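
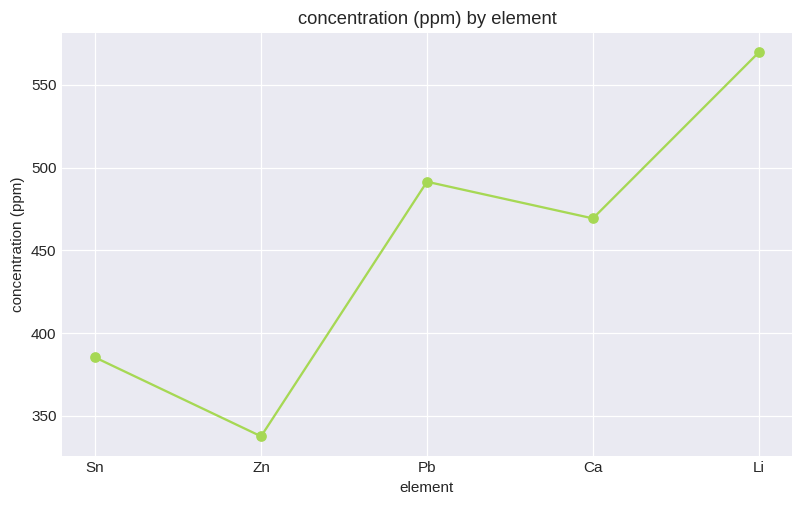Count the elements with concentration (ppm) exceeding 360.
4

Above 360: Sn, Pb, Ca, Li.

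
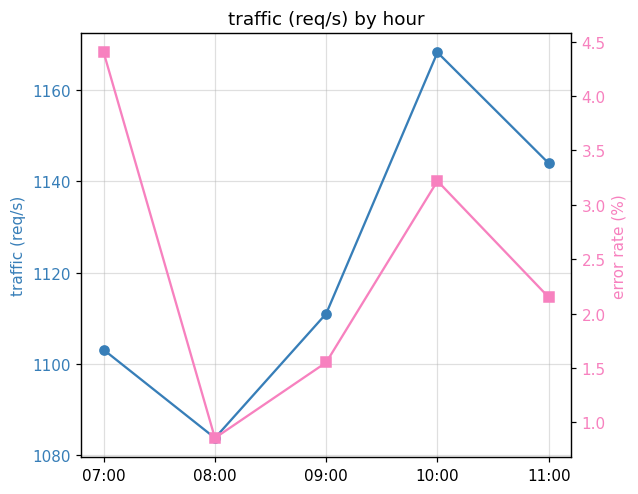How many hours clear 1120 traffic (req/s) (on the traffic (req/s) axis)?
2

Above 1120: 10:00, 11:00.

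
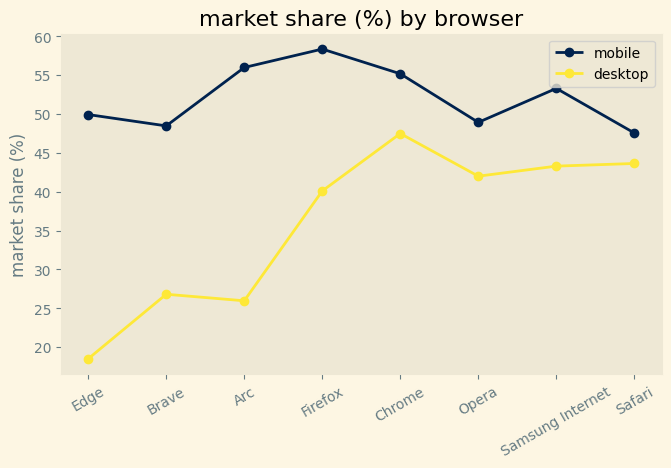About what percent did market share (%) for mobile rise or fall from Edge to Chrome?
Edge ≈ 50, Chrome ≈ 55; (55 − 50) / 50 ≈ +10%.

≈ +10%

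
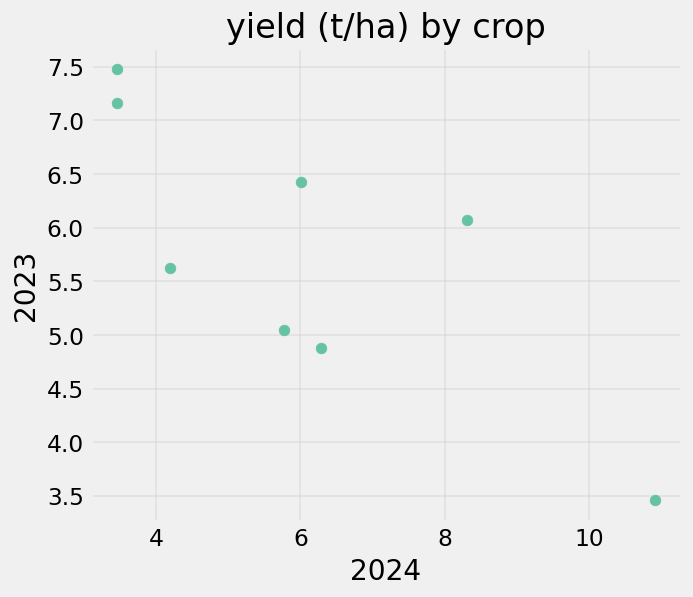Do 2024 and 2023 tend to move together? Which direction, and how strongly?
negative, strong

Points are negatively correlated; strong (|r| ≈ 0.8).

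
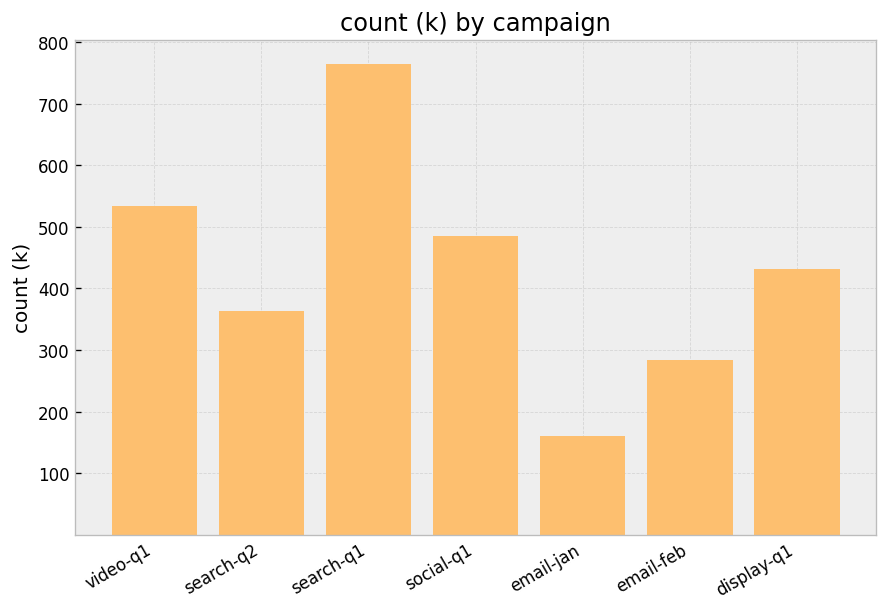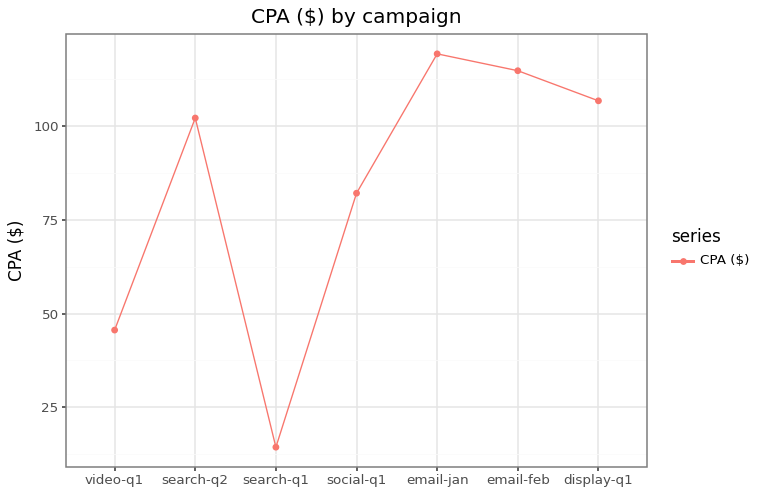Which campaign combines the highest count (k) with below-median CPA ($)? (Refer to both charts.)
search-q1

Chart 2 median CPA ($) ≈ 100; below-median campaigns: video-q1, search-q1, social-q1. Among those, search-q1 has the highest count (k) (≈ 800).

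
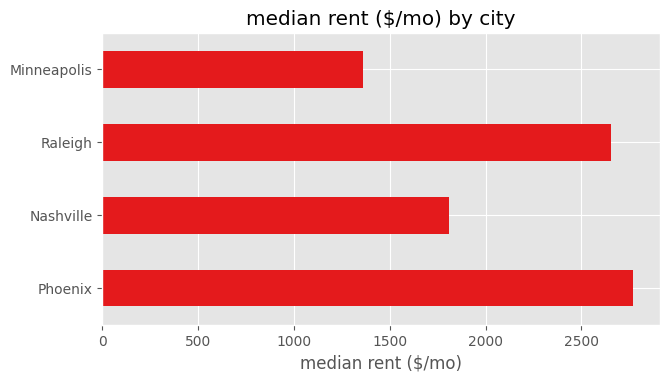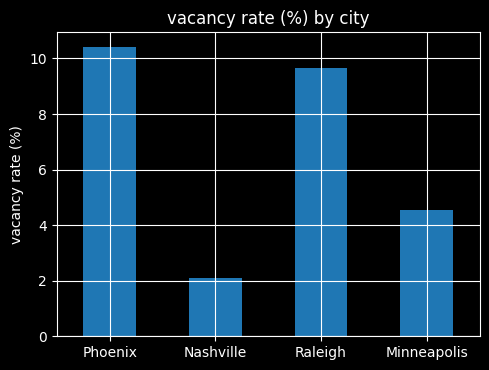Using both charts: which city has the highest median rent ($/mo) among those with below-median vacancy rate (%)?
Nashville

Chart 2 median vacancy rate (%) ≈ 7; below-median cities: Nashville, Minneapolis. Among those, Nashville has the highest median rent ($/mo) (≈ 2000).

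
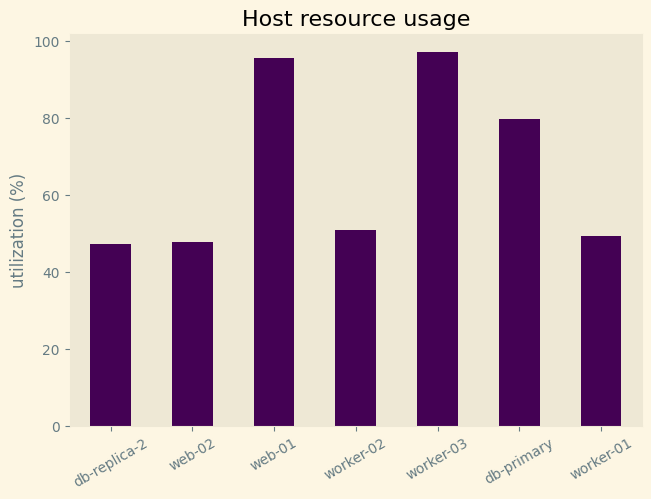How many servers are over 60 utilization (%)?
Above 60: web-01, worker-03, db-primary.

3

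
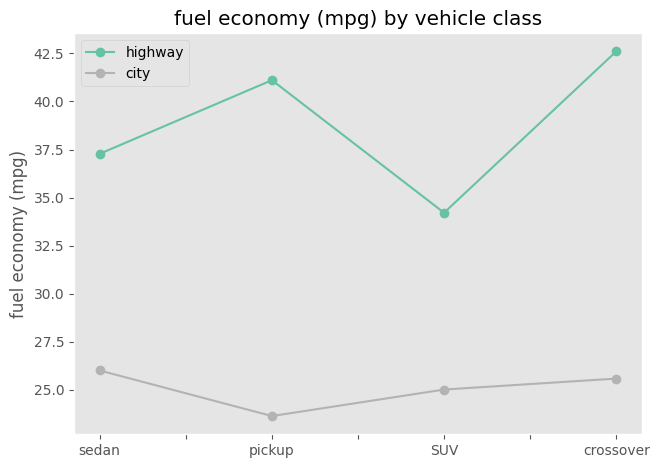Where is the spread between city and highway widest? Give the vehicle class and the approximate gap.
pickup, ≈ 18 mpg

pickup: city ≈ 24, highway ≈ 42 → gap ≈ 18. Next-largest (crossover) is only ≈ 16.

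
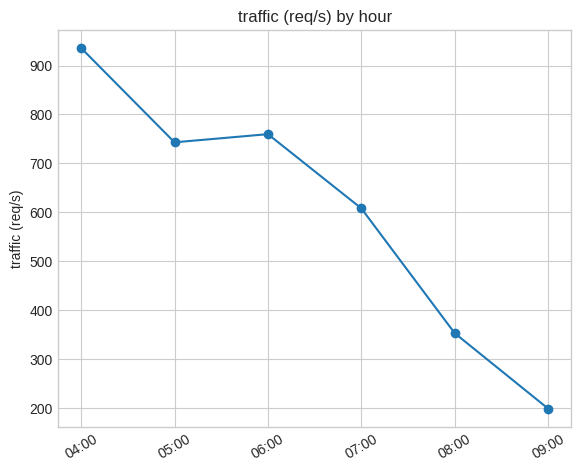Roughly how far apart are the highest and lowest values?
≈ 700

Max 04:00 ≈ 900, min 09:00 ≈ 200; range ≈ 700.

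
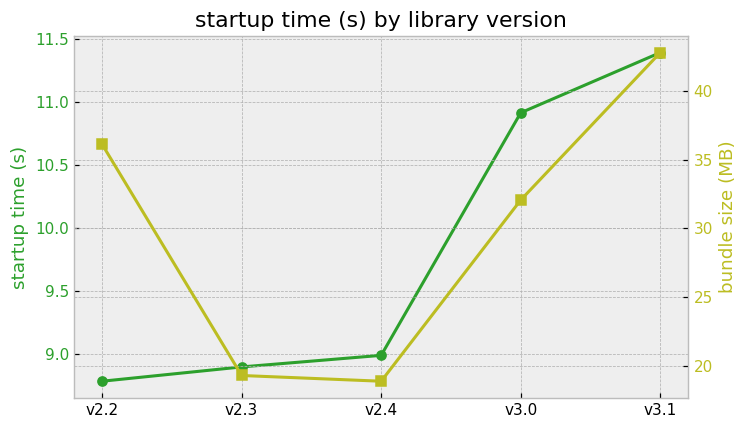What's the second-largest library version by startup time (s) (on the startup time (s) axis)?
v3.0

Top 3 (on the startup time (s) axis): v3.1 ≈ 11.5, v3.0 ≈ 11.0, v2.4 ≈ 9.0.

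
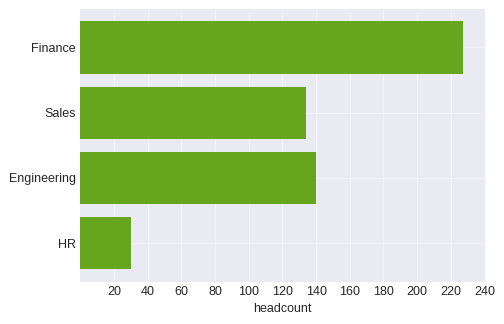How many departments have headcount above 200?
1

Above 200: Finance.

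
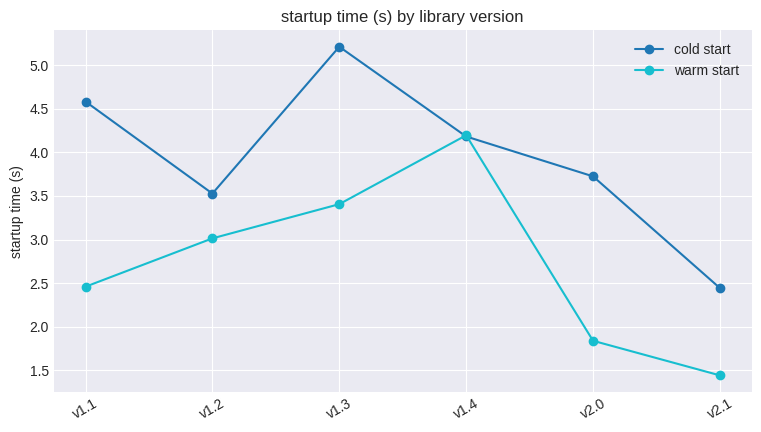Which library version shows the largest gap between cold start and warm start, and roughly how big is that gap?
v1.1, ≈ 2.0 s

v1.1: cold start ≈ 4.5, warm start ≈ 2.5 → gap ≈ 2.0. Next-largest (v2.0) is only ≈ 1.5.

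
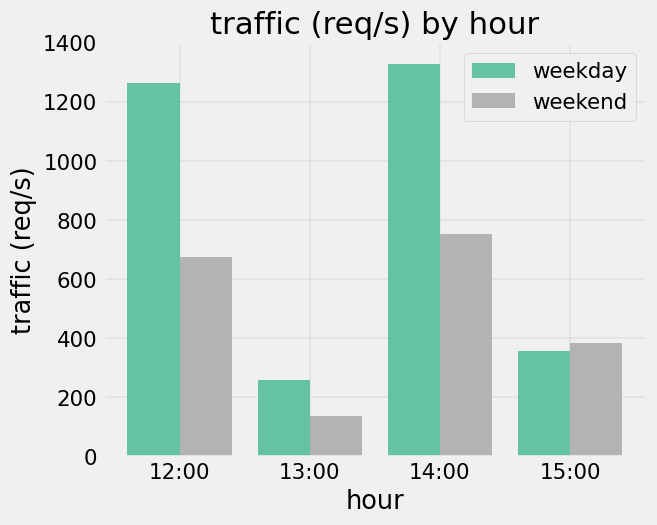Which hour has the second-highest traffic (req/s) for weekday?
Top 3 for weekday: 14:00 ≈ 1400, 12:00 ≈ 1200, 15:00 ≈ 400.

12:00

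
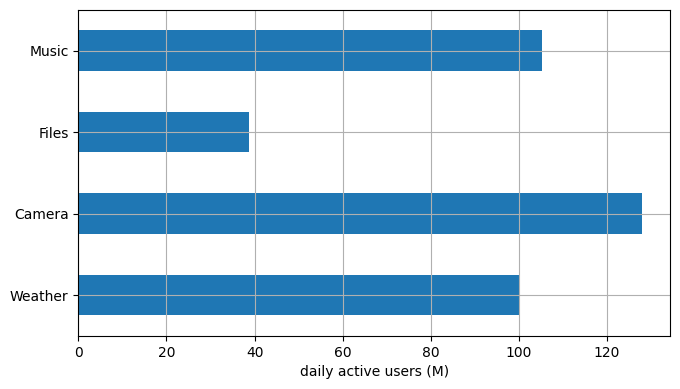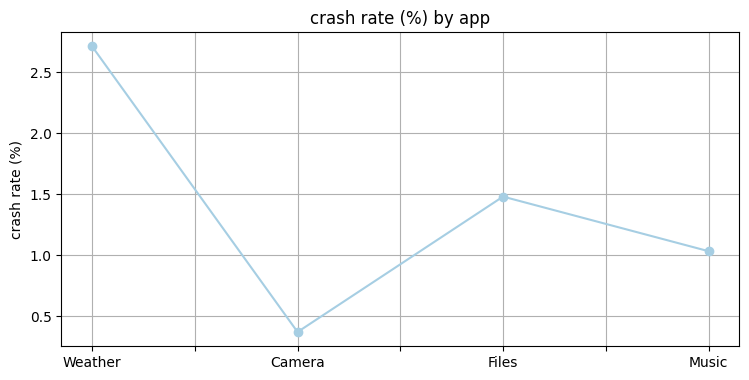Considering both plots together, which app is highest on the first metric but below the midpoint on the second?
Chart 2 median crash rate (%) ≈ 1.5; below-median apps: Camera, Music. Among those, Camera has the highest daily active users (M) (≈ 120).

Camera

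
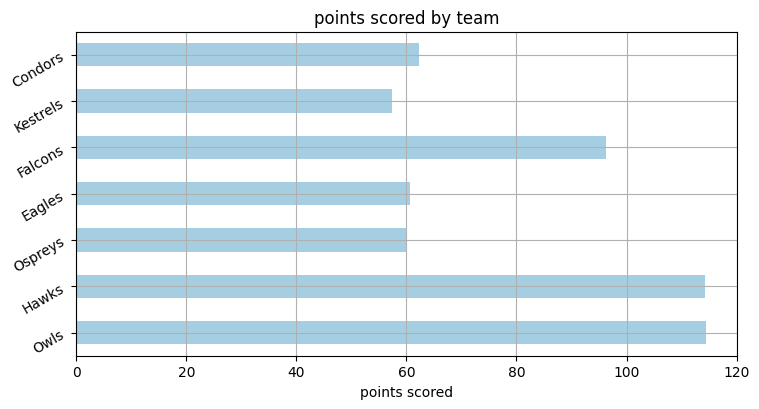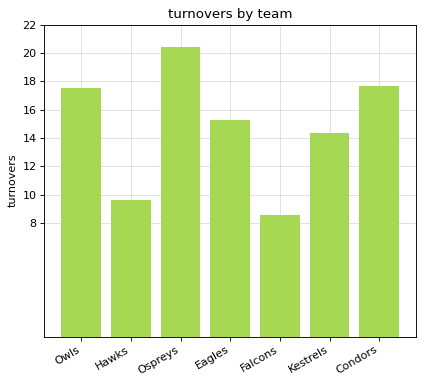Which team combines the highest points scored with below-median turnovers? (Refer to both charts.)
Chart 2 median turnovers ≈ 16; below-median teams: Hawks, Falcons, Kestrels. Among those, Hawks has the highest points scored (≈ 120).

Hawks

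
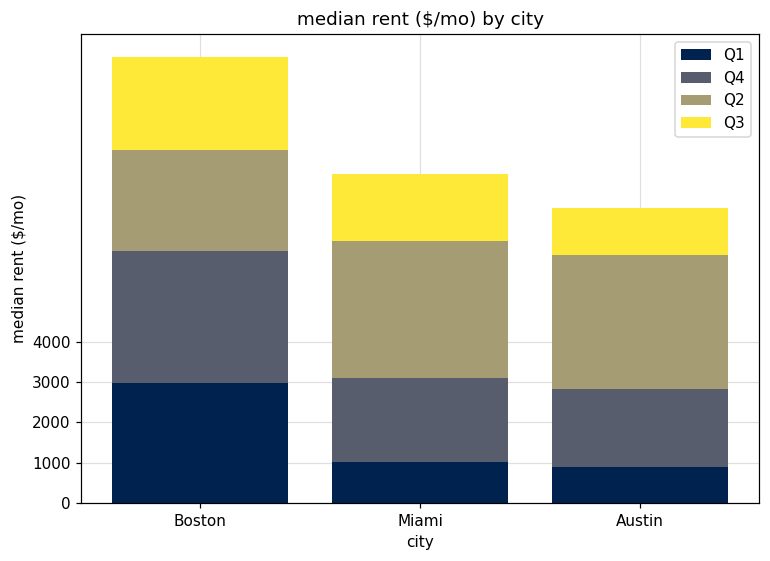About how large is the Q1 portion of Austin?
≈ 1000

Q1 top ≈ 1000, bottom ≈ 0; segment ≈ 1000.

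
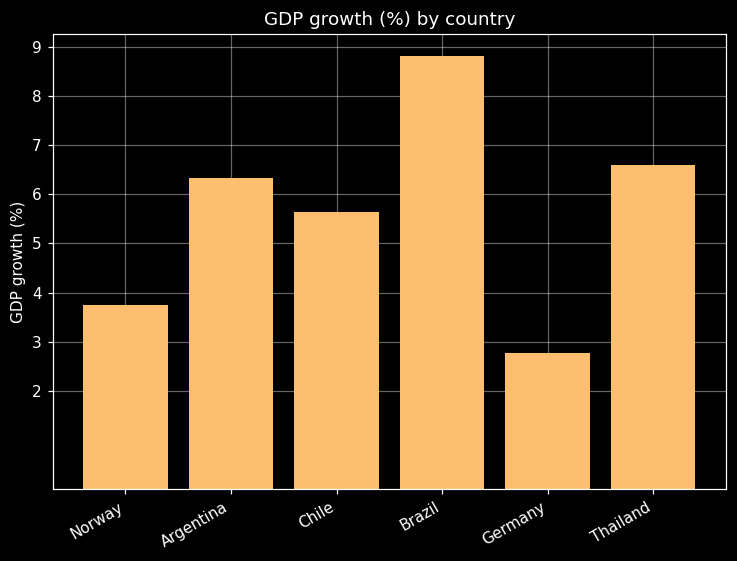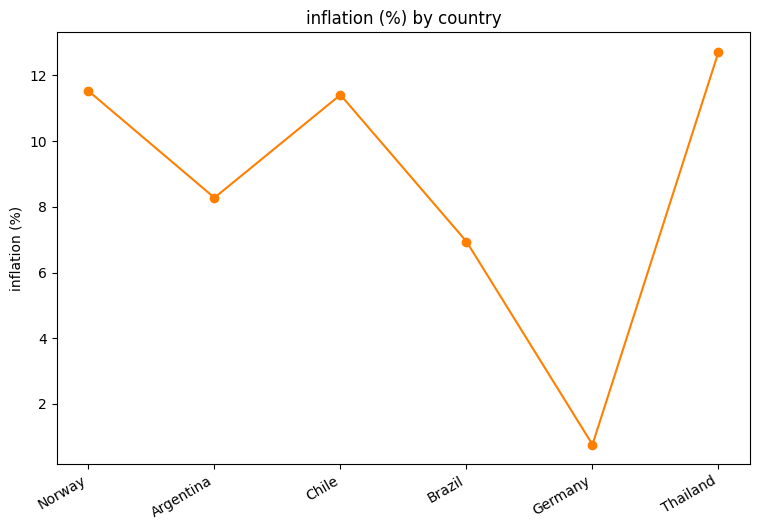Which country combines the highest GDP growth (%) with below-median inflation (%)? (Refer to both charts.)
Brazil

Chart 2 median inflation (%) ≈ 10; below-median countries: Argentina, Brazil, Germany. Among those, Brazil has the highest GDP growth (%) (≈ 9).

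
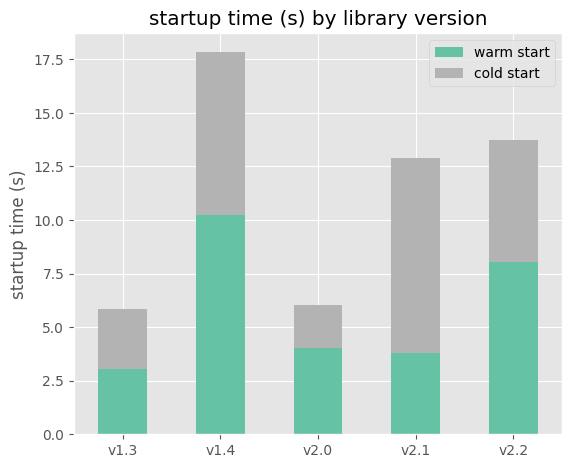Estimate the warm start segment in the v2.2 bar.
warm start top ≈ 8, bottom ≈ 0; segment ≈ 8.

≈ 8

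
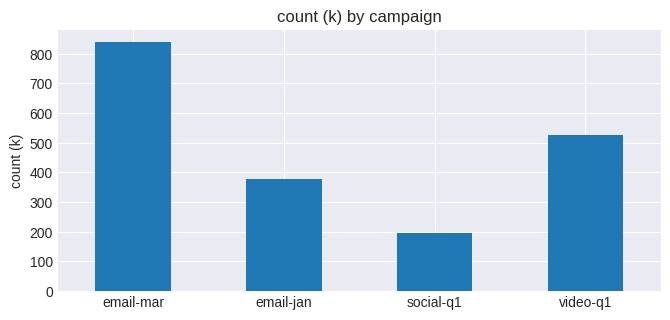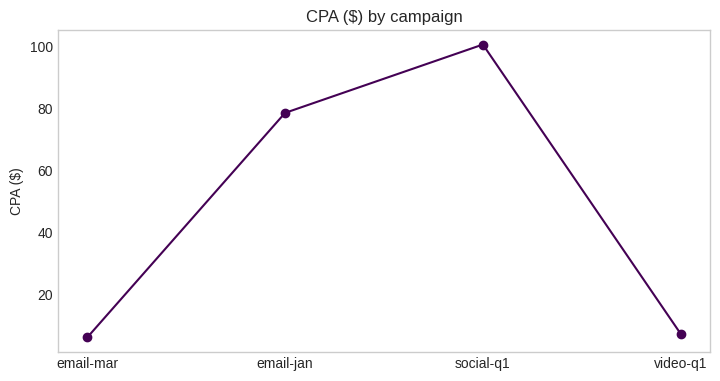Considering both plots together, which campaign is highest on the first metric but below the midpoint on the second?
Chart 2 median CPA ($) ≈ 40; below-median campaigns: email-mar, video-q1. Among those, email-mar has the highest count (k) (≈ 800).

email-mar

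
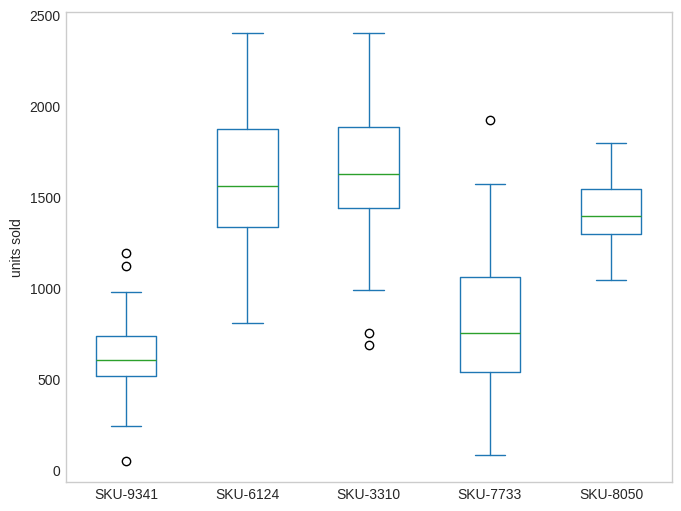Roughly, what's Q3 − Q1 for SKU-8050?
≈ 200

Q3 ≈ 1500, Q1 ≈ 1300; IQR ≈ 200.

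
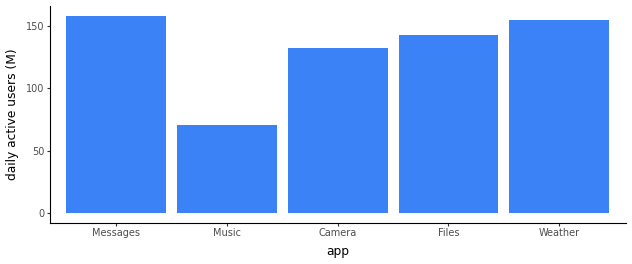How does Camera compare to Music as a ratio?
Camera ≈ 140, Music ≈ 80; 140/80 ≈ 1.75.

≈ 1.75×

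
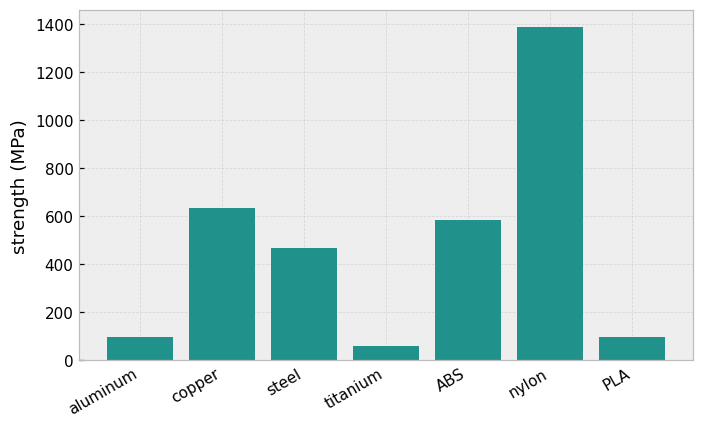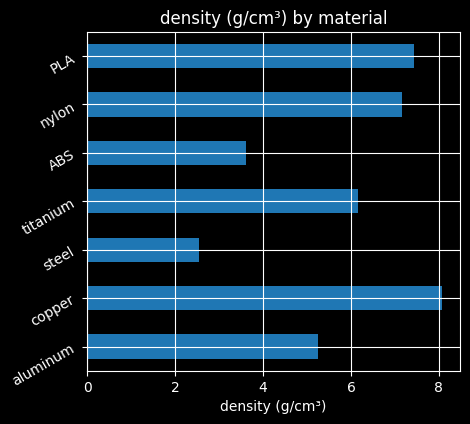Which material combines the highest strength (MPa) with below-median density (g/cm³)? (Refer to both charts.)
Chart 2 median density (g/cm³) ≈ 6; below-median materials: aluminum, steel, ABS. Among those, ABS has the highest strength (MPa) (≈ 600).

ABS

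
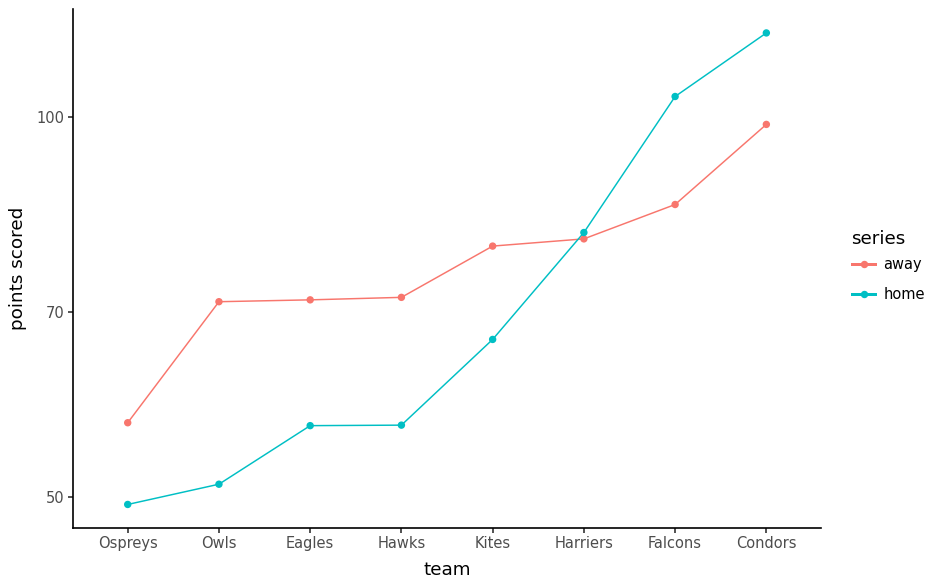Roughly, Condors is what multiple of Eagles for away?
≈ 1.43×

Condors ≈ 100, Eagles ≈ 70; 100/70 ≈ 1.43.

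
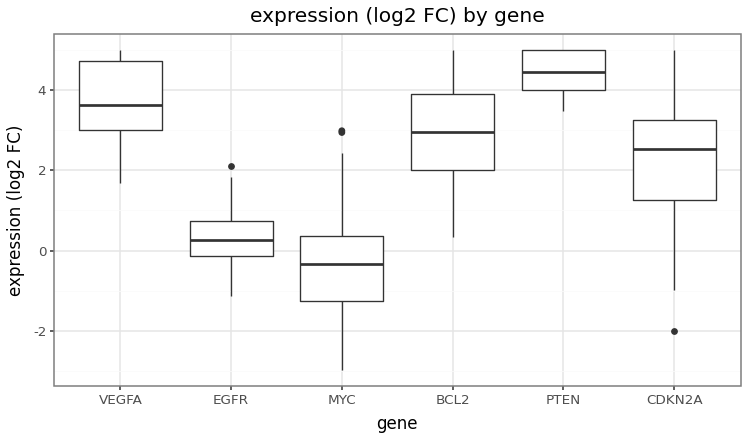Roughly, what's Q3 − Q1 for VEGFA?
≈ 1.5

Q3 ≈ 4.5, Q1 ≈ 3.0; IQR ≈ 1.5.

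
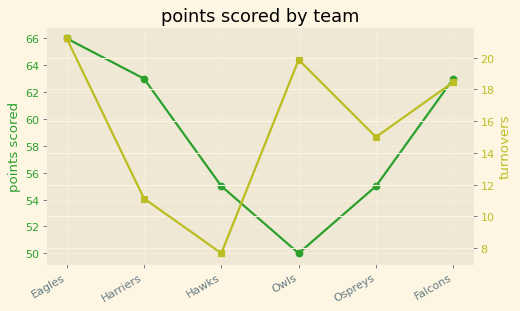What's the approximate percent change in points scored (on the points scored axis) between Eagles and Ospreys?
≈ -15.2%

Eagles ≈ 66, Ospreys ≈ 56; (56 − 66) / 66 ≈ -15.2%.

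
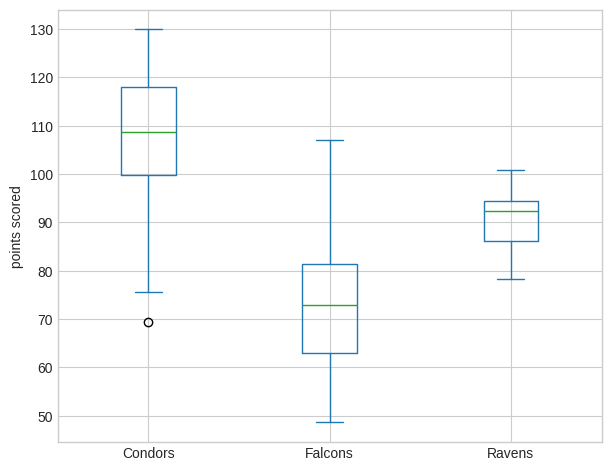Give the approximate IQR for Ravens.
≈ 10

Q3 ≈ 95, Q1 ≈ 85; IQR ≈ 10.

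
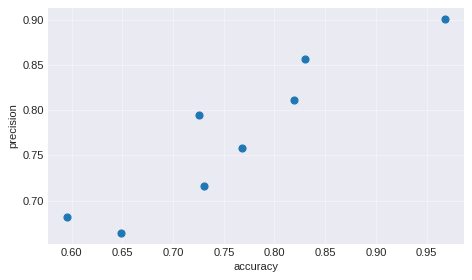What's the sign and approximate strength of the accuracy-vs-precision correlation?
Points are positively correlated; strong (|r| ≈ 0.9).

positive, strong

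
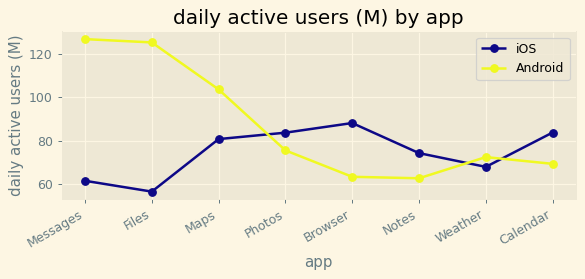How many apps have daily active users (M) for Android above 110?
Above 110: Messages, Files.

2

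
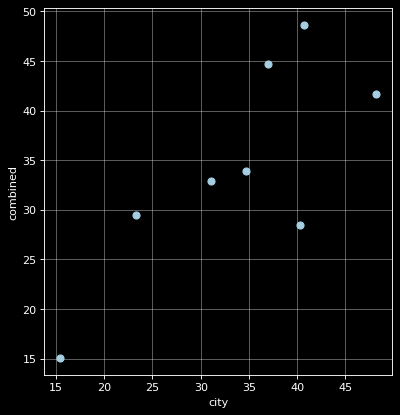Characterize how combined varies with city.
Points are positively correlated; strong (|r| ≈ 0.8).

positive, strong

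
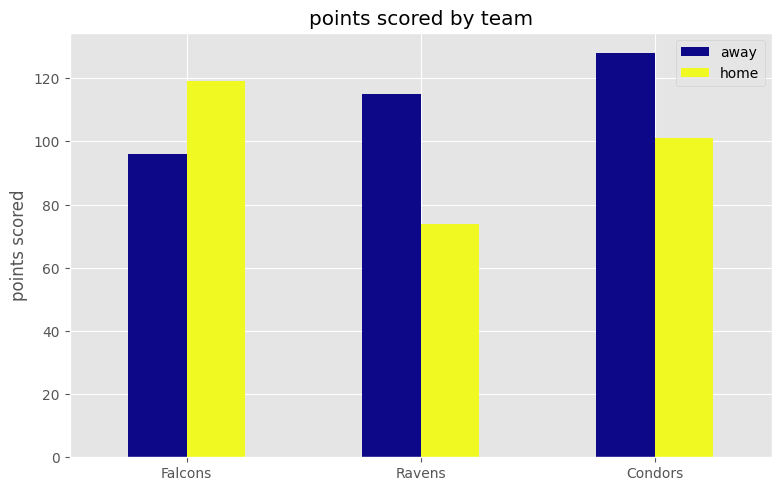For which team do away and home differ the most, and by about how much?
Ravens: away ≈ 120, home ≈ 80 → gap ≈ 40. Next-largest (Condors) is only ≈ 20.

Ravens, ≈ 40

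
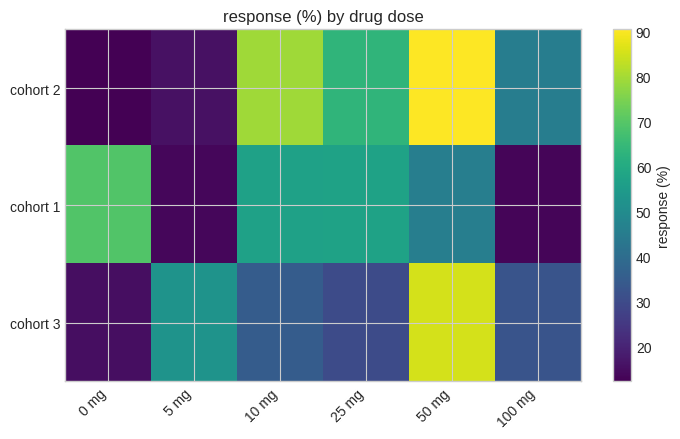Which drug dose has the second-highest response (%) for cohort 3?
Top 3 for cohort 3: 50 mg ≈ 90, 5 mg ≈ 50, 10 mg ≈ 30.

5 mg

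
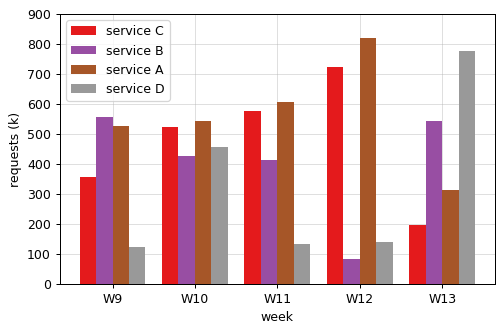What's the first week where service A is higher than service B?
W9: service A ≈ 500 vs service B ≈ 600 (not yet); W10: service A ≈ 500 vs service B ≈ 400 (first crossover).

W10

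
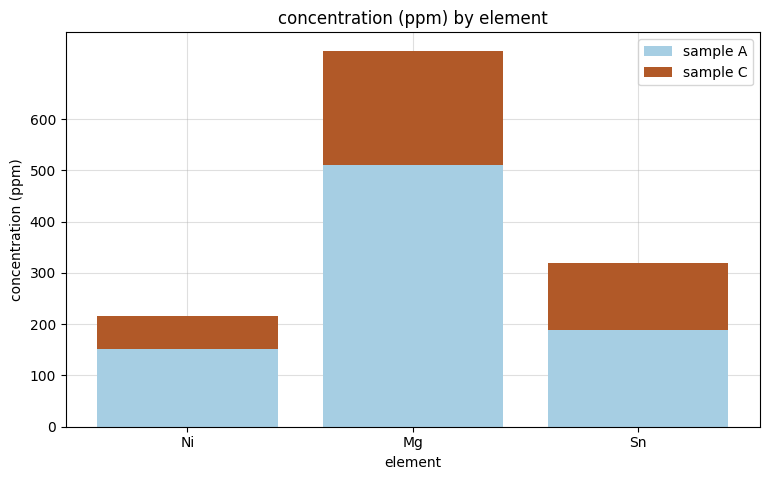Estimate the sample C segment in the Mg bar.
≈ 200

sample C top ≈ 700, bottom ≈ 500; segment ≈ 200.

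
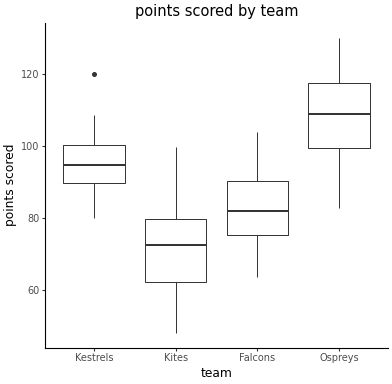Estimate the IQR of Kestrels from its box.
≈ 10

Q3 ≈ 100, Q1 ≈ 90; IQR ≈ 10.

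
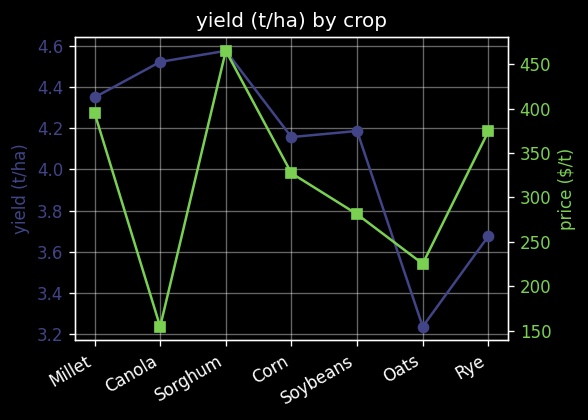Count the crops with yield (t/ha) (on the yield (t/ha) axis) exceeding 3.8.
5

Above 3.8: Millet, Canola, Sorghum, Corn, Soybeans.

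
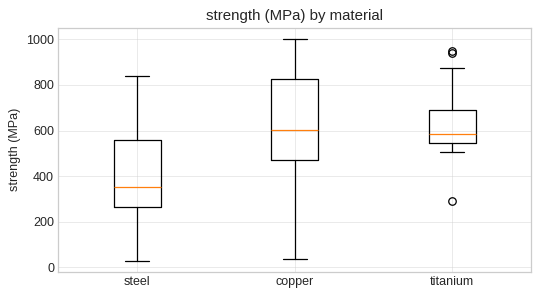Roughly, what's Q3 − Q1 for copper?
Q3 ≈ 825, Q1 ≈ 475; IQR ≈ 350.

≈ 350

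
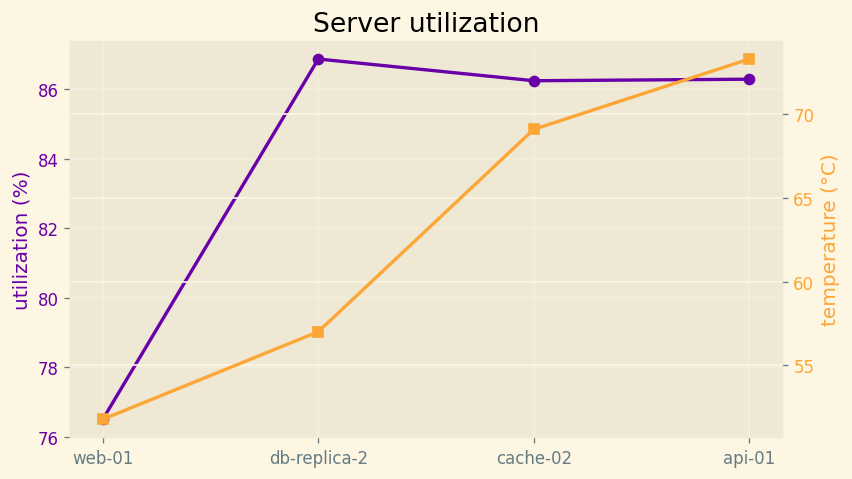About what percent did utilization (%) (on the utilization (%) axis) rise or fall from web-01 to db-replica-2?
web-01 ≈ 77, db-replica-2 ≈ 87; (87 − 77) / 77 ≈ +13%.

≈ +13%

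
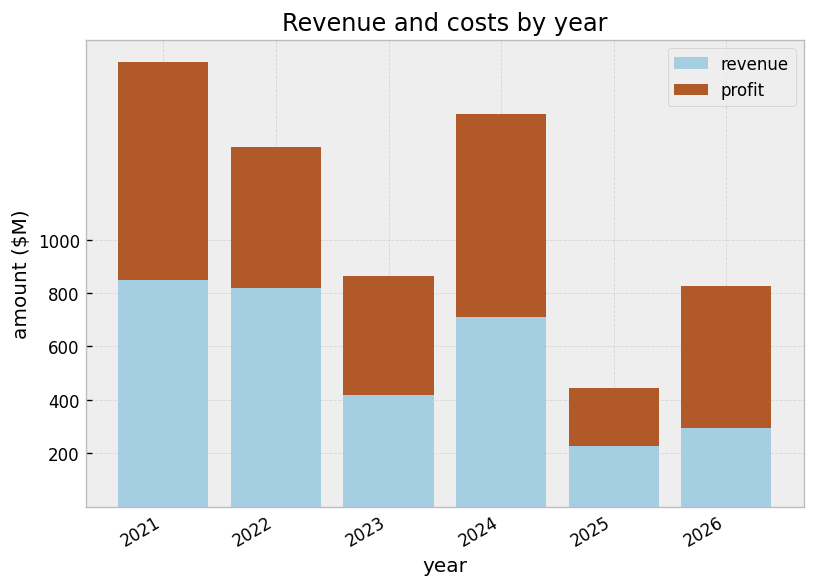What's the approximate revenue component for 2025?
revenue top ≈ 200, bottom ≈ 0; segment ≈ 200.

≈ 200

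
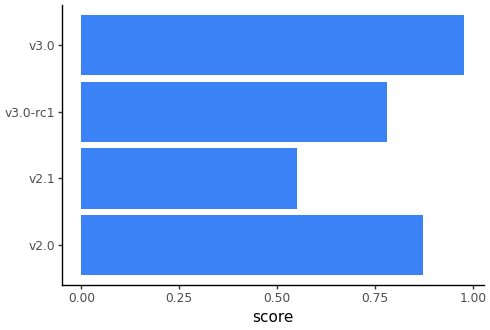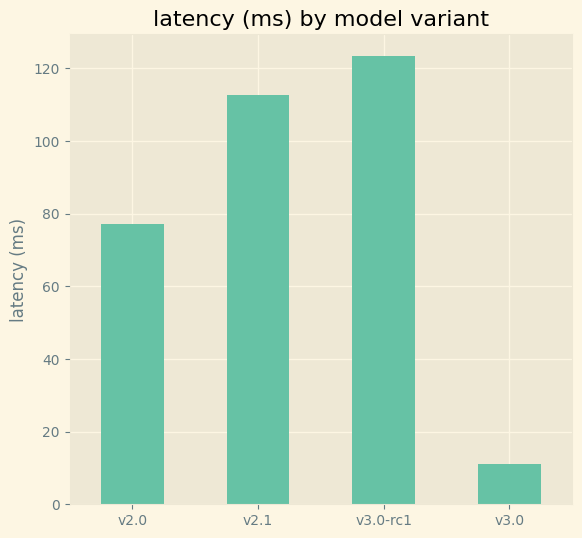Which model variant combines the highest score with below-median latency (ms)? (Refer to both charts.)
v3.0

Chart 2 median latency (ms) ≈ 100; below-median model variants: v2.0, v3.0. Among those, v3.0 has the highest score (≈ 1).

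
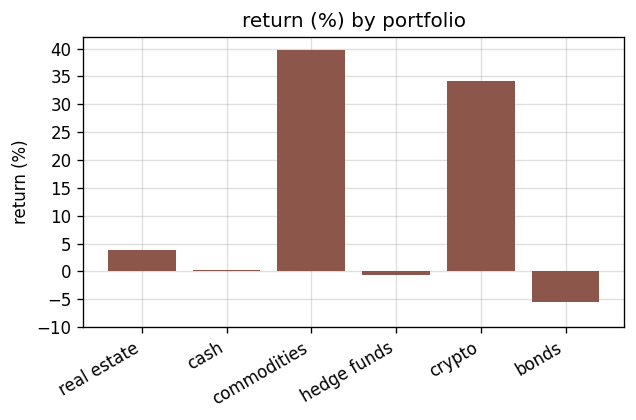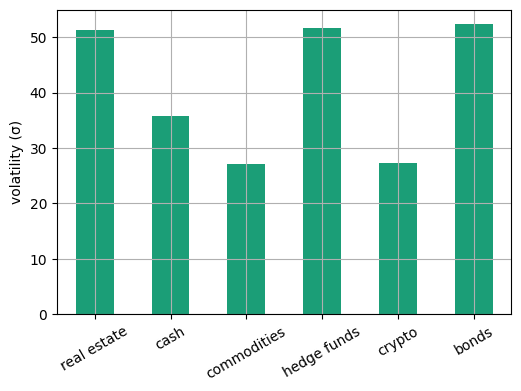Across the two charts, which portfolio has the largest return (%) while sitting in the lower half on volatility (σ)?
commodities

Chart 2 median volatility (σ) ≈ 45; below-median portfolios: cash, commodities, crypto. Among those, commodities has the highest return (%) (≈ 40).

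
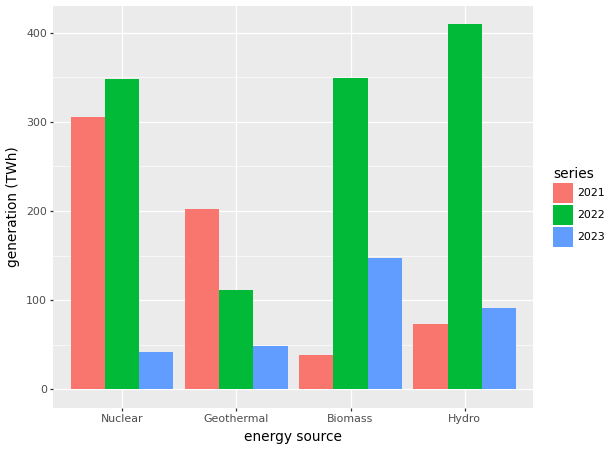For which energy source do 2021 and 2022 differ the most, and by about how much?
Hydro, ≈ 350 TWh

Hydro: 2021 ≈ 50, 2022 ≈ 400 → gap ≈ 350. Next-largest (Biomass) is only ≈ 300.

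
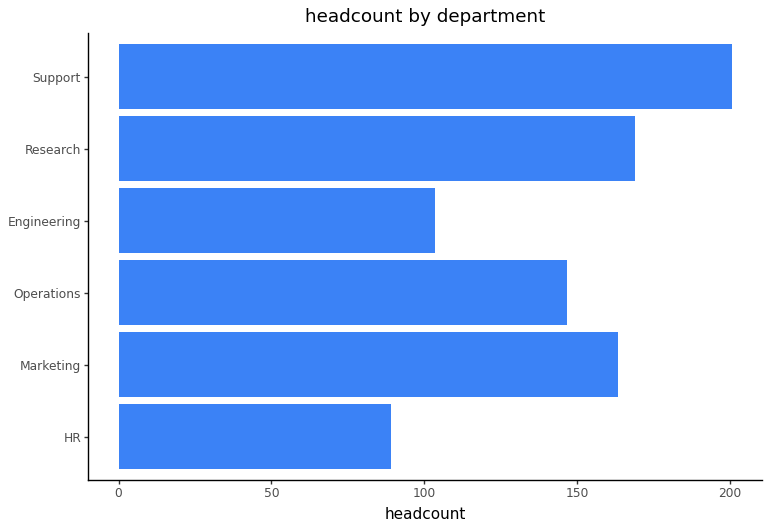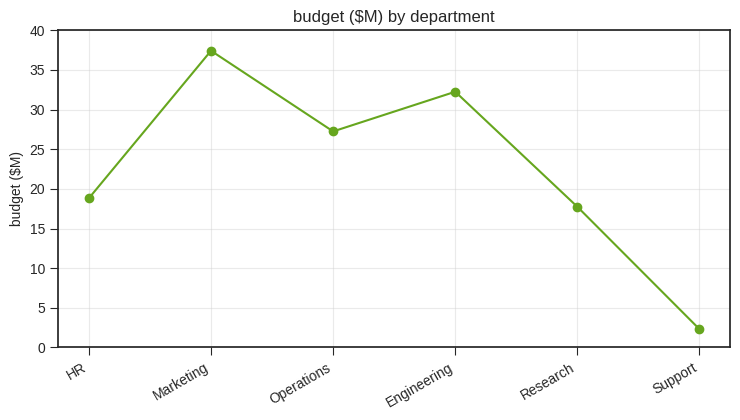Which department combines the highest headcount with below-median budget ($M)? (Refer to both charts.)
Chart 2 median budget ($M) ≈ 25; below-median departments: HR, Research, Support. Among those, Support has the highest headcount (≈ 200).

Support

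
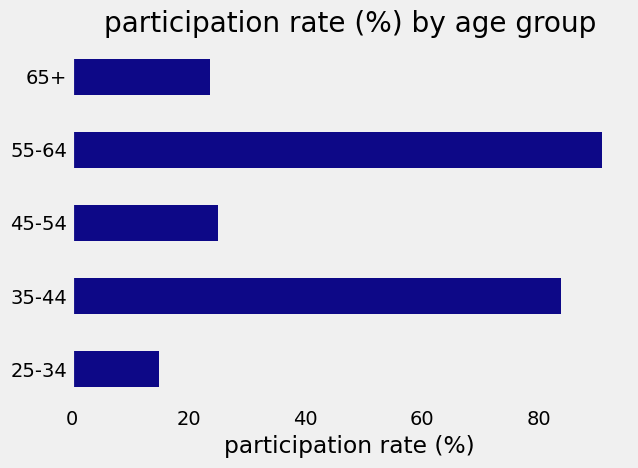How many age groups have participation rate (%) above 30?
2

Above 30: 35-44, 55-64.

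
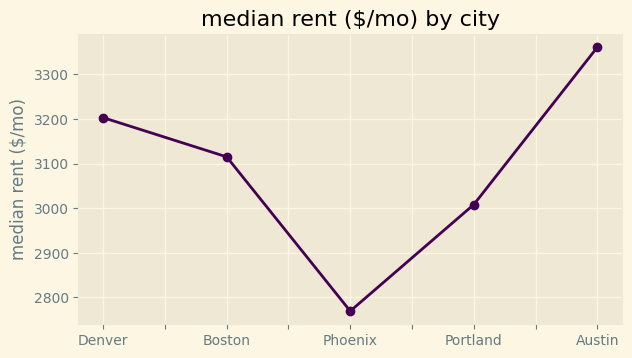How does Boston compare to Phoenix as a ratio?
Boston ≈ 3100, Phoenix ≈ 2750; 3100/2750 ≈ 1.13.

≈ 1.13×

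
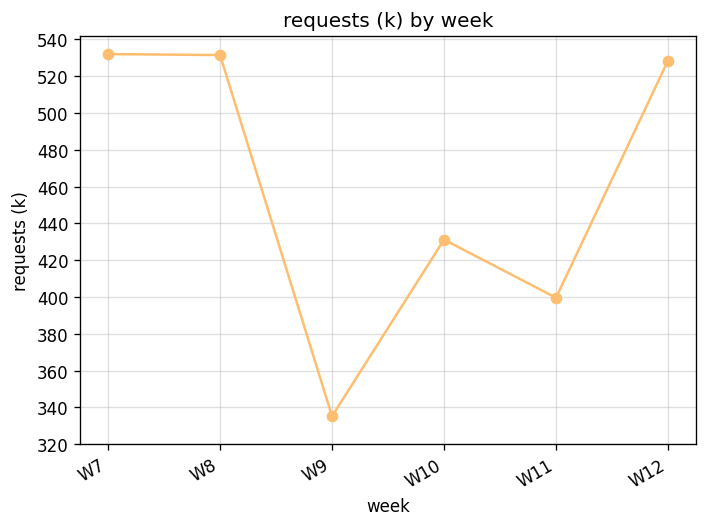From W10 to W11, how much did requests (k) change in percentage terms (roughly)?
W10 ≈ 440, W11 ≈ 400; (400 − 440) / 440 ≈ -9.1%.

≈ -9.1%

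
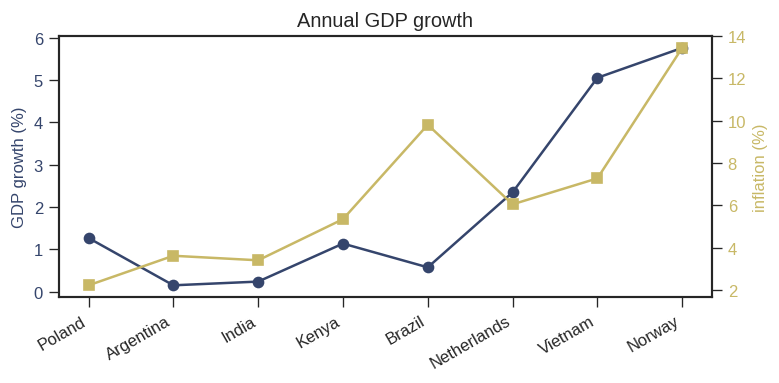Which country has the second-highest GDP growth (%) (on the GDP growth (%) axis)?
Top 3 (on the GDP growth (%) axis): Norway ≈ 6.0, Vietnam ≈ 5.0, Netherlands ≈ 2.5.

Vietnam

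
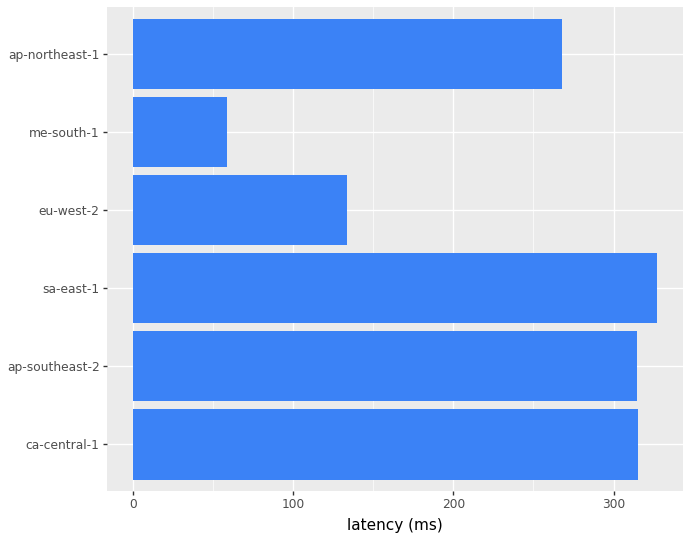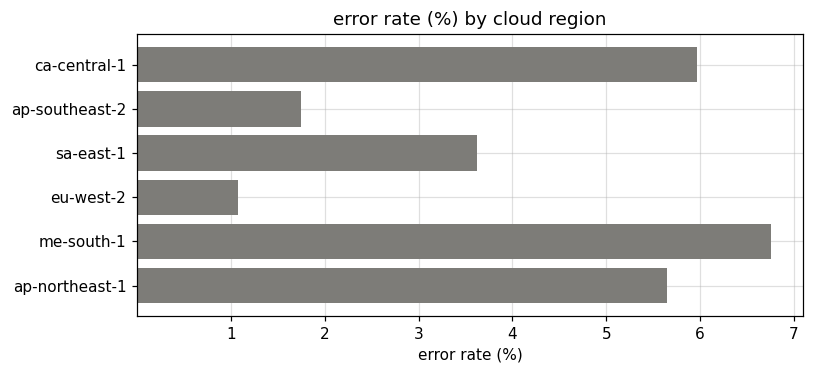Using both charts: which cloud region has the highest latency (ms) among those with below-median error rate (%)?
sa-east-1

Chart 2 median error rate (%) ≈ 5; below-median cloud regions: ap-southeast-2, sa-east-1, eu-west-2. Among those, sa-east-1 has the highest latency (ms) (≈ 350).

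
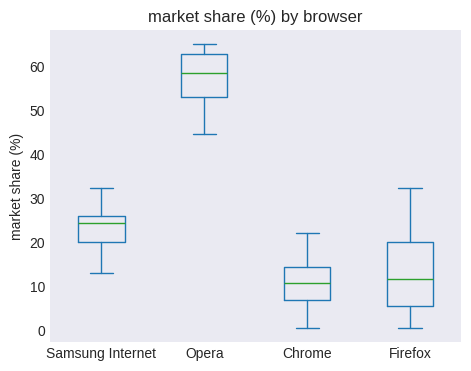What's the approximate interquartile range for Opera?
≈ 10

Q3 ≈ 65, Q1 ≈ 55; IQR ≈ 10.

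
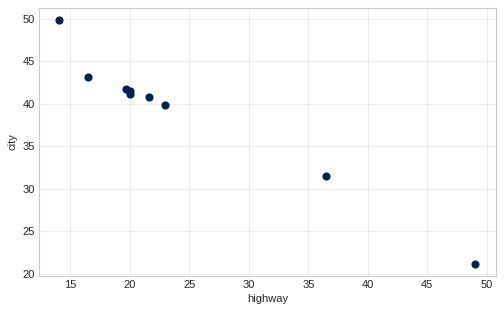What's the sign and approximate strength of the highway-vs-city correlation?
negative, strong

Points are negatively correlated; strong (|r| ≈ 1.0).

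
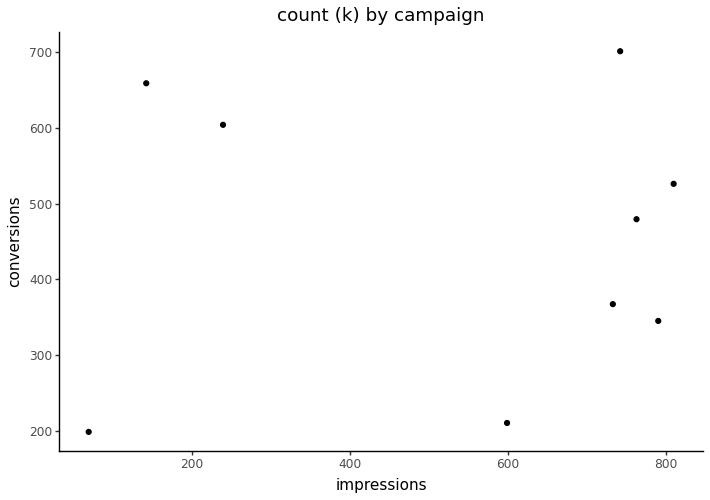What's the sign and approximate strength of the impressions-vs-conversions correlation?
no clear correlation

Points are roughly uncorrelated; weak (|r| ≈ 0.0).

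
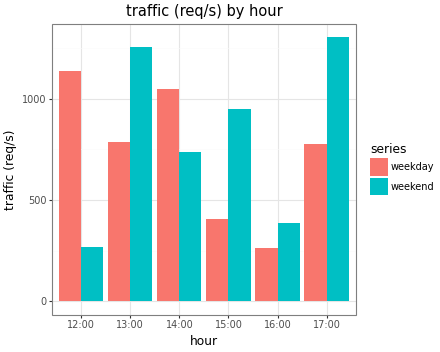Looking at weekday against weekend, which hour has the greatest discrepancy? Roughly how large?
12:00, ≈ 1000 req/s

12:00: weekday ≈ 1200, weekend ≈ 200 → gap ≈ 1000. Next-largest (15:00) is only ≈ 600.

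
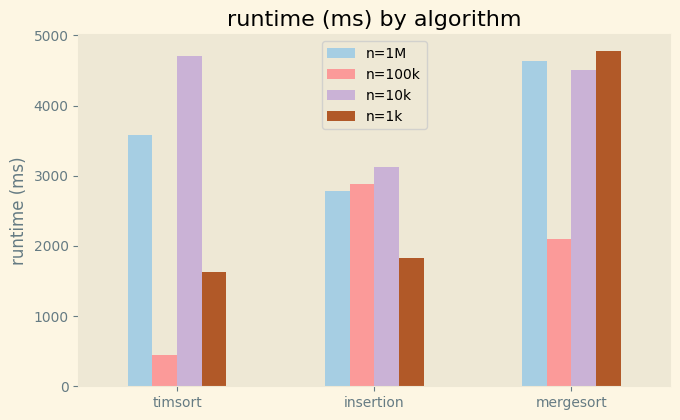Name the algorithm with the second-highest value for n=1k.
insertion

Top 3 for n=1k: mergesort ≈ 5000, insertion ≈ 2000, timsort ≈ 1500.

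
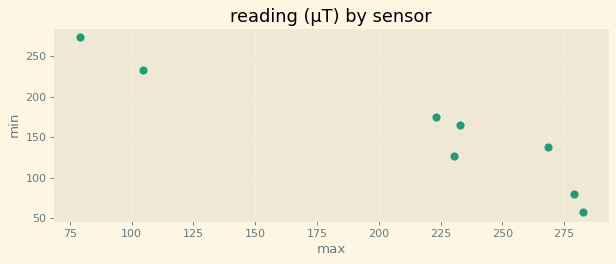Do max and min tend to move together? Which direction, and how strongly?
Points are negatively correlated; strong (|r| ≈ 0.9).

negative, strong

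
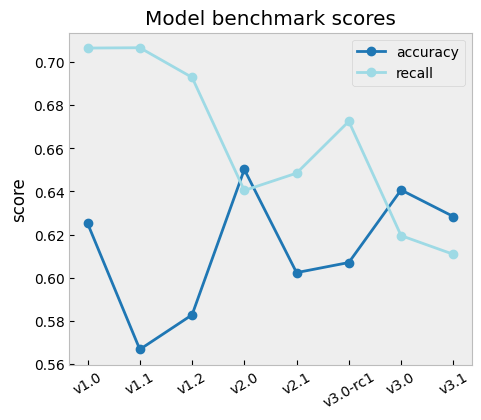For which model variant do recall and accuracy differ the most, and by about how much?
v1.1: recall ≈ 0.70, accuracy ≈ 0.56 → gap ≈ 0.14. Next-largest (v1.2) is only ≈ 0.12.

v1.1, ≈ 0.14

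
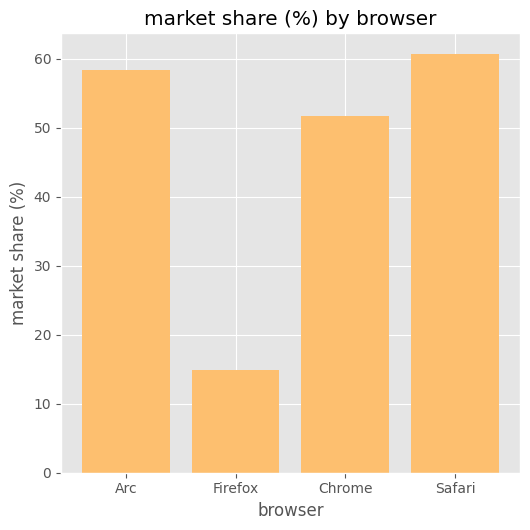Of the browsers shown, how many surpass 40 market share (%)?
3

Above 40: Arc, Chrome, Safari.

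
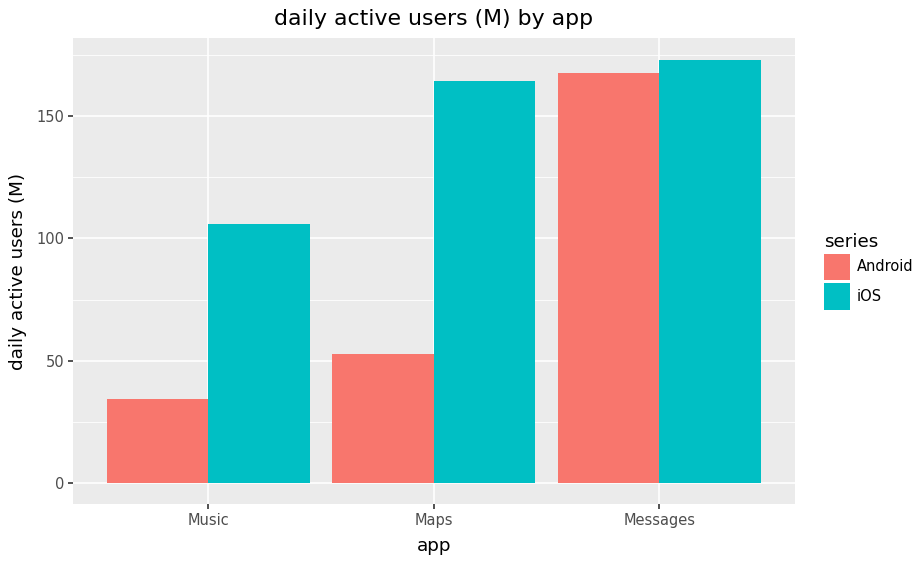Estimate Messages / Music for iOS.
Messages ≈ 180, Music ≈ 100; 180/100 ≈ 1.8.

≈ 1.8×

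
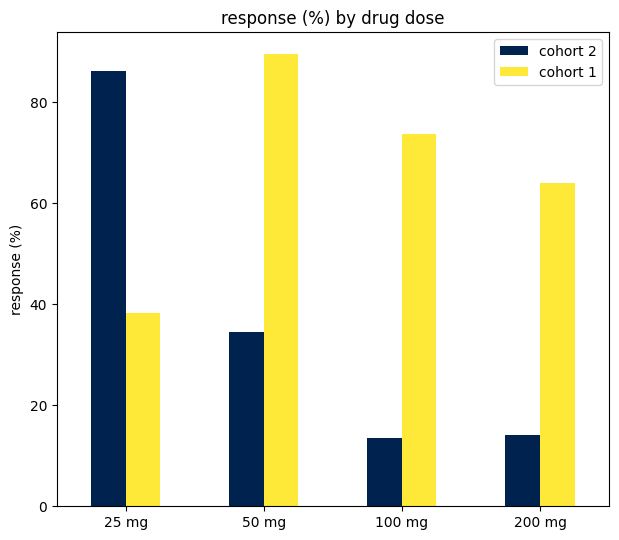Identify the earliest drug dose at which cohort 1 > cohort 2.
50 mg

25 mg: cohort 1 ≈ 40 vs cohort 2 ≈ 90 (not yet); 50 mg: cohort 1 ≈ 90 vs cohort 2 ≈ 30 (first crossover).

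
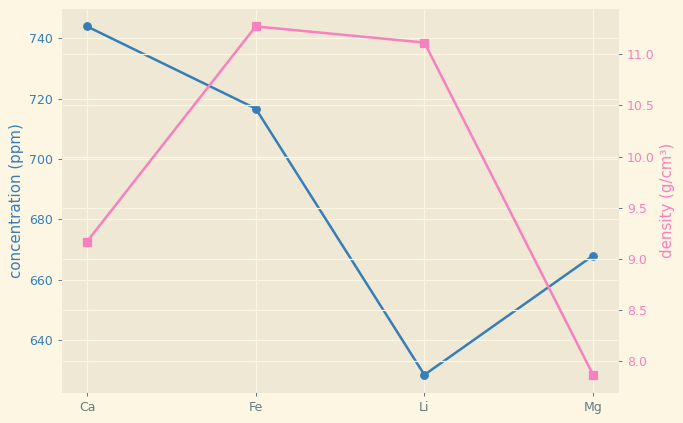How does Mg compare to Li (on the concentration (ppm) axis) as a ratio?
≈ 1.06×

Mg ≈ 670, Li ≈ 630; 670/630 ≈ 1.06.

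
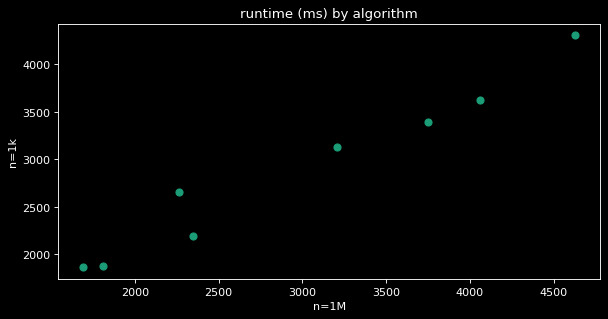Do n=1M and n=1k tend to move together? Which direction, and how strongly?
positive, strong

Points are positively correlated; strong (|r| ≈ 1.0).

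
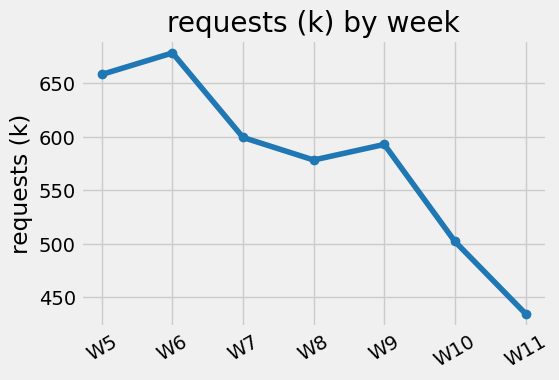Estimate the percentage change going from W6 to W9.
≈ -11.1%

W6 ≈ 675, W9 ≈ 600; (600 − 675) / 675 ≈ -11.1%.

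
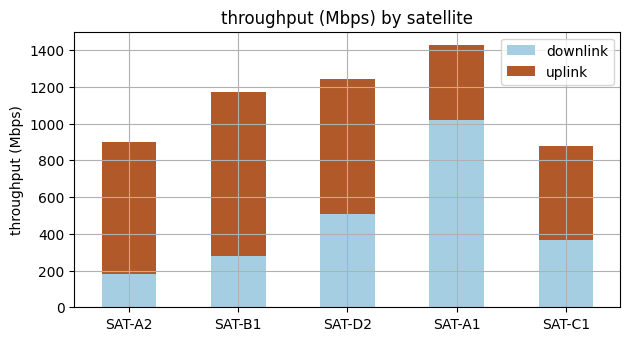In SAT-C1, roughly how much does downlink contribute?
downlink top ≈ 400, bottom ≈ 0; segment ≈ 400.

≈ 400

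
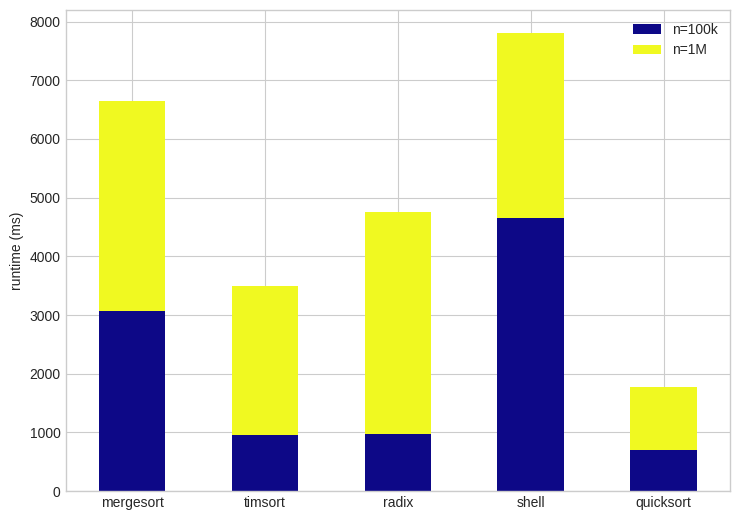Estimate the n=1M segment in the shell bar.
n=1M top ≈ 8000, bottom ≈ 5000; segment ≈ 3000.

≈ 3000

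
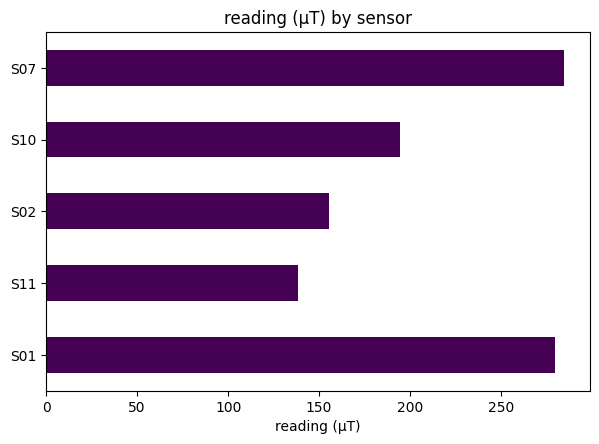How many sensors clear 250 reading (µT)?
2

Above 250: S01, S07.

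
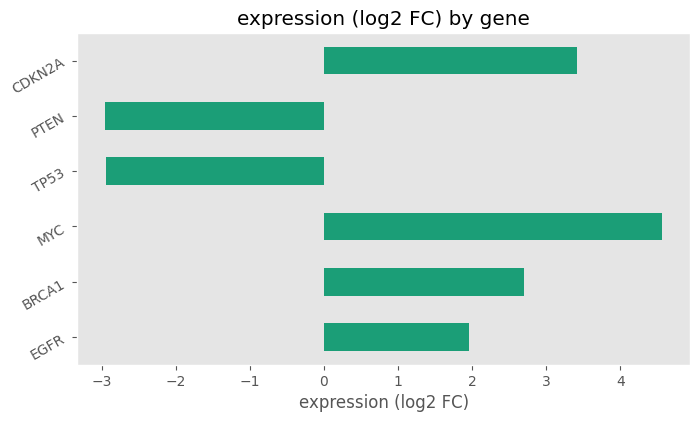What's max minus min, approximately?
Max MYC ≈ 5, min PTEN ≈ -3; range ≈ 8.

≈ 8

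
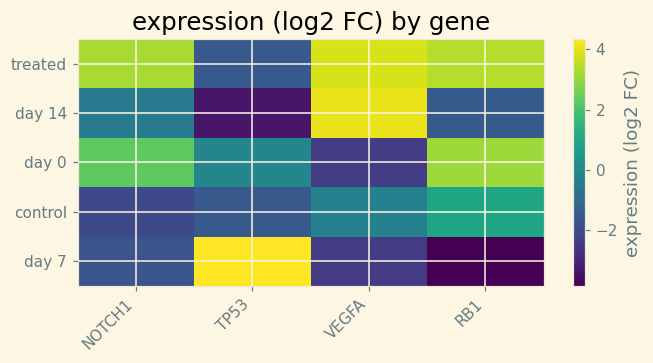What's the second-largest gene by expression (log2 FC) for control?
Top 3 for control: RB1 ≈ 1, VEGFA ≈ 0, TP53 ≈ -2.

VEGFA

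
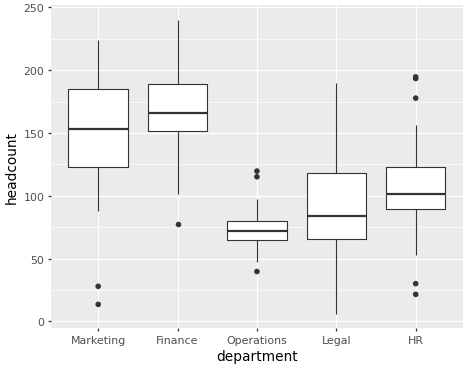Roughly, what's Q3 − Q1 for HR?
Q3 ≈ 120, Q1 ≈ 90; IQR ≈ 30.

≈ 30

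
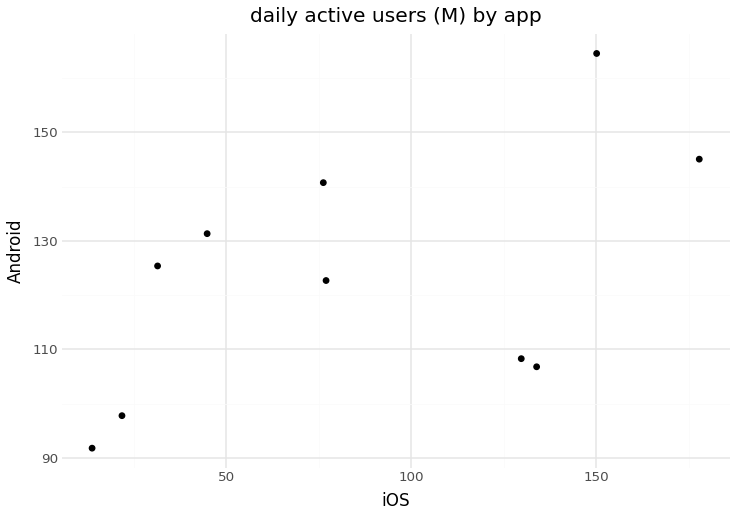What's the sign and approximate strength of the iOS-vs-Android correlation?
Points are positively correlated; moderate (|r| ≈ 0.5).

positive, moderate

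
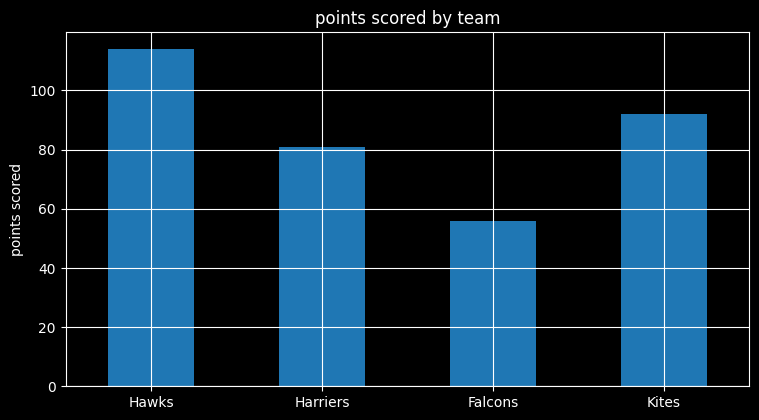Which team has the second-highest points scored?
Top 3: Hawks ≈ 110, Kites ≈ 90, Harriers ≈ 80.

Kites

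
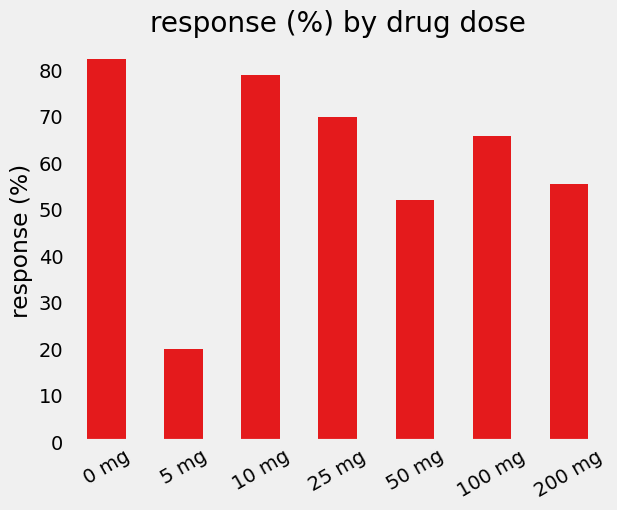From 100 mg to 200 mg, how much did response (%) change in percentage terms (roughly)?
≈ -14.3%

100 mg ≈ 70, 200 mg ≈ 60; (60 − 70) / 70 ≈ -14.3%.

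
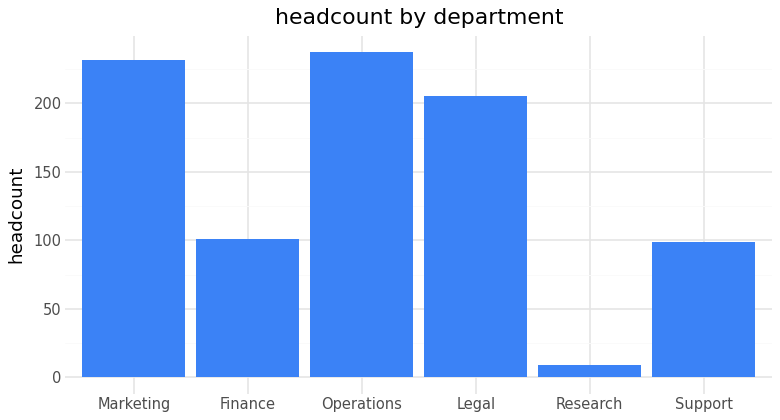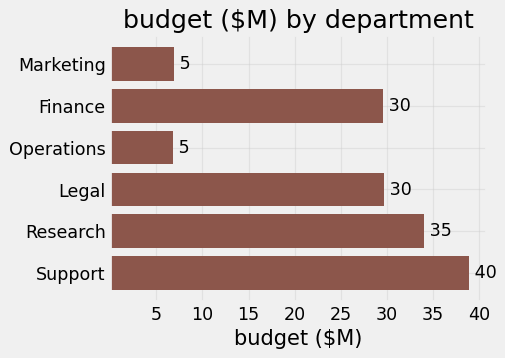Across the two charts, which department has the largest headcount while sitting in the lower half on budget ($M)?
Operations

Chart 2 median budget ($M) ≈ 30; below-median departments: Marketing, Finance, Operations. Among those, Operations has the highest headcount (≈ 250).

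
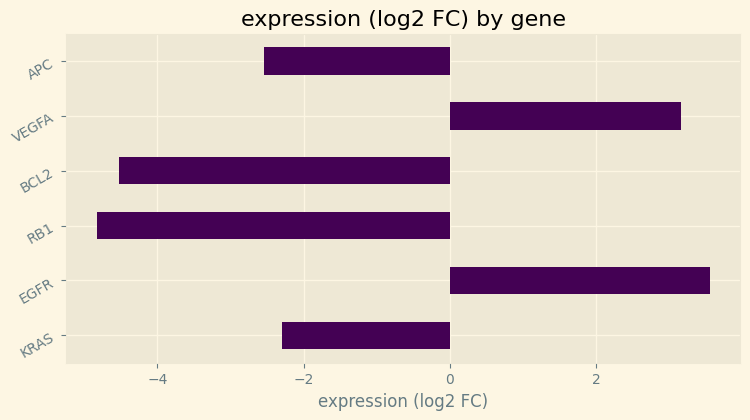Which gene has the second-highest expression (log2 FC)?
VEGFA

Top 3: EGFR ≈ 4, VEGFA ≈ 3, KRAS ≈ -2.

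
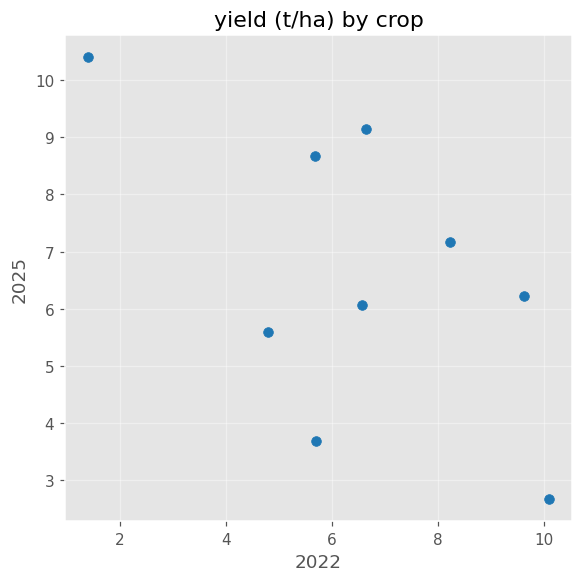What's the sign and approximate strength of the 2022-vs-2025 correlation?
Points are negatively correlated; moderate (|r| ≈ 0.6).

negative, moderate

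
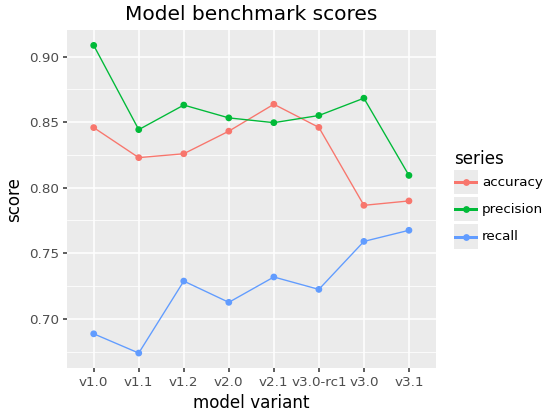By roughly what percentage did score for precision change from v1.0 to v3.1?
v1.0 ≈ 0.90, v3.1 ≈ 0.80; (0.80 − 0.90) / 0.90 ≈ -11.1%.

≈ -11.1%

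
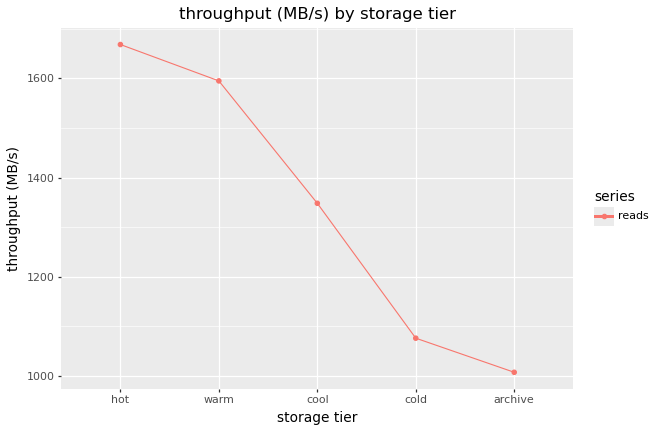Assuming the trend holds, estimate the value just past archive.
Last three: 1300, 1100, 1000 → slope ≈ -150/step → next ≈ 850.

≈ 850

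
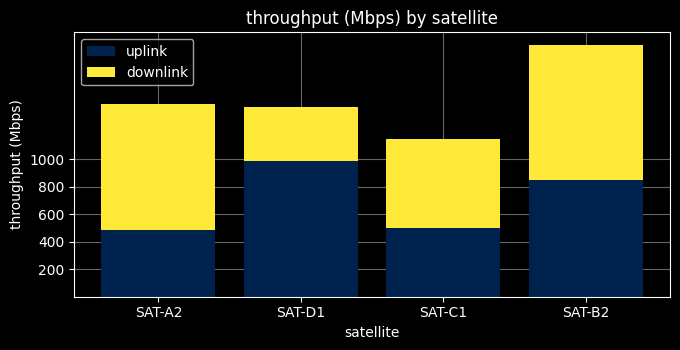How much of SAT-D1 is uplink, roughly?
uplink top ≈ 1000, bottom ≈ 0; segment ≈ 1000.

≈ 1000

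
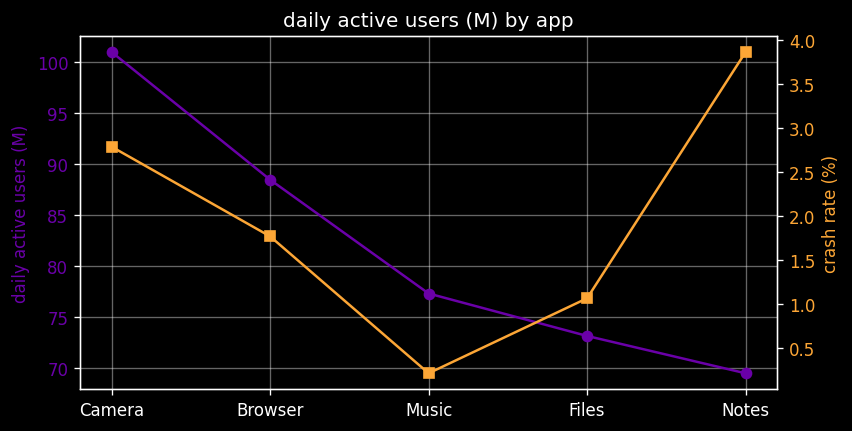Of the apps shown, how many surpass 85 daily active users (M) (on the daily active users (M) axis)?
2

Above 85: Camera, Browser.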